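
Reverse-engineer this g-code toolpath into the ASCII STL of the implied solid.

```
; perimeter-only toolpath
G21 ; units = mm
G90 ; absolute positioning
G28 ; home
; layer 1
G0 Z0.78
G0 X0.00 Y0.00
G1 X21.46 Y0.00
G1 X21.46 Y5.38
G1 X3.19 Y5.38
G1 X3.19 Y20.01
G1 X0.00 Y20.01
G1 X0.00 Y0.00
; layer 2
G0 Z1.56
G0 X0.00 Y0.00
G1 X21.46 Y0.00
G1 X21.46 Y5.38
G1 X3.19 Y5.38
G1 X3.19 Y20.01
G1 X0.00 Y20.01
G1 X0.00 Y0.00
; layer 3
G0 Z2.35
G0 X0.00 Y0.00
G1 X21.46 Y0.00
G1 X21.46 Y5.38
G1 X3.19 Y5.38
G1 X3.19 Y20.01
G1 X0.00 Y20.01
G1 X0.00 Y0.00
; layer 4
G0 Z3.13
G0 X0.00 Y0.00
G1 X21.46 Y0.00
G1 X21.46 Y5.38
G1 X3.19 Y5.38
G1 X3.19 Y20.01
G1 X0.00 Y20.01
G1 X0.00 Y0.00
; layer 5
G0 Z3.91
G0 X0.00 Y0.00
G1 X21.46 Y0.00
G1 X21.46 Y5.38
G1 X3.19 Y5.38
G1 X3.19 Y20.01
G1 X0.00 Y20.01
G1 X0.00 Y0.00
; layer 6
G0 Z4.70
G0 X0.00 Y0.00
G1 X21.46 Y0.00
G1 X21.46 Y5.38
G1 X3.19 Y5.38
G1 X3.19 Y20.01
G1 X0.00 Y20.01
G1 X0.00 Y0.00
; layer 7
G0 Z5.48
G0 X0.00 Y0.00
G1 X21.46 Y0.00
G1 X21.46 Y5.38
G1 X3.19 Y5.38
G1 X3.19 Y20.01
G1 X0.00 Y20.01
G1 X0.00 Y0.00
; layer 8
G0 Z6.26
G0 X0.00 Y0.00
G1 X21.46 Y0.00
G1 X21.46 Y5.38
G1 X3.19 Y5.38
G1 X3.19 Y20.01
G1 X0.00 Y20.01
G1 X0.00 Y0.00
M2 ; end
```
solid part
  facet normal 0.0000 0.0000 -1.0000
    outer loop
      vertex 21.46 5.38 0.00
      vertex 21.46 0.00 0.00
      vertex 0.00 0.00 0.00
    endloop
  endfacet
  facet normal 0.0000 0.0000 -1.0000
    outer loop
      vertex 3.19 5.38 0.00
      vertex 21.46 5.38 0.00
      vertex 0.00 0.00 0.00
    endloop
  endfacet
  facet normal 0.0000 0.0000 -1.0000
    outer loop
      vertex 3.19 20.01 0.00
      vertex 3.19 5.38 0.00
      vertex 0.00 0.00 0.00
    endloop
  endfacet
  facet normal 0.0000 0.0000 -1.0000
    outer loop
      vertex 0.00 20.01 0.00
      vertex 3.19 20.01 0.00
      vertex 0.00 0.00 0.00
    endloop
  endfacet
  facet normal 0.0000 0.0000 1.0000
    outer loop
      vertex 0.00 0.00 6.26
      vertex 21.46 0.00 6.26
      vertex 21.46 5.38 6.26
    endloop
  endfacet
  facet normal 0.0000 0.0000 1.0000
    outer loop
      vertex 0.00 0.00 6.26
      vertex 21.46 5.38 6.26
      vertex 3.19 5.38 6.26
    endloop
  endfacet
  facet normal 0.0000 0.0000 1.0000
    outer loop
      vertex 0.00 0.00 6.26
      vertex 3.19 5.38 6.26
      vertex 3.19 20.01 6.26
    endloop
  endfacet
  facet normal 0.0000 0.0000 1.0000
    outer loop
      vertex 0.00 0.00 6.26
      vertex 3.19 20.01 6.26
      vertex 0.00 20.01 6.26
    endloop
  endfacet
  facet normal 0.0000 -1.0000 0.0000
    outer loop
      vertex 0.00 0.00 0.00
      vertex 21.46 0.00 0.00
      vertex 21.46 0.00 6.26
    endloop
  endfacet
  facet normal 0.0000 -1.0000 0.0000
    outer loop
      vertex 0.00 0.00 0.00
      vertex 21.46 0.00 6.26
      vertex 0.00 0.00 6.26
    endloop
  endfacet
  facet normal 1.0000 0.0000 0.0000
    outer loop
      vertex 21.46 0.00 0.00
      vertex 21.46 5.38 0.00
      vertex 21.46 5.38 6.26
    endloop
  endfacet
  facet normal 1.0000 0.0000 0.0000
    outer loop
      vertex 21.46 0.00 0.00
      vertex 21.46 5.38 6.26
      vertex 21.46 0.00 6.26
    endloop
  endfacet
  facet normal 0.0000 1.0000 0.0000
    outer loop
      vertex 21.46 5.38 0.00
      vertex 3.19 5.38 0.00
      vertex 3.19 5.38 6.26
    endloop
  endfacet
  facet normal 0.0000 1.0000 0.0000
    outer loop
      vertex 21.46 5.38 0.00
      vertex 3.19 5.38 6.26
      vertex 21.46 5.38 6.26
    endloop
  endfacet
  facet normal 1.0000 0.0000 0.0000
    outer loop
      vertex 3.19 5.38 0.00
      vertex 3.19 20.01 0.00
      vertex 3.19 20.01 6.26
    endloop
  endfacet
  facet normal 1.0000 0.0000 0.0000
    outer loop
      vertex 3.19 5.38 0.00
      vertex 3.19 20.01 6.26
      vertex 3.19 5.38 6.26
    endloop
  endfacet
  facet normal 0.0000 1.0000 0.0000
    outer loop
      vertex 3.19 20.01 0.00
      vertex 0.00 20.01 0.00
      vertex 0.00 20.01 6.26
    endloop
  endfacet
  facet normal 0.0000 1.0000 0.0000
    outer loop
      vertex 3.19 20.01 0.00
      vertex 0.00 20.01 6.26
      vertex 3.19 20.01 6.26
    endloop
  endfacet
  facet normal -1.0000 0.0000 0.0000
    outer loop
      vertex 0.00 20.01 0.00
      vertex 0.00 0.00 0.00
      vertex 0.00 0.00 6.26
    endloop
  endfacet
  facet normal -1.0000 0.0000 0.0000
    outer loop
      vertex 0.00 20.01 0.00
      vertex 0.00 0.00 6.26
      vertex 0.00 20.01 6.26
    endloop
  endfacet
endsolid part

The G0 Z moves step by Δz≈0.78 mm. Every layer's G1 loop is the same polygon, so the solid is a straight extrusion of it from z=0 to z≈6.26. Closing with flat bottom and top caps and triangulating gives 20 facets — an L-shaped prism: outer 21.5 × 20 mm, arm thicknesses ≈ 5.38 mm (horizontal) and 3.19 mm (vertical), extruded 6.26 mm in z.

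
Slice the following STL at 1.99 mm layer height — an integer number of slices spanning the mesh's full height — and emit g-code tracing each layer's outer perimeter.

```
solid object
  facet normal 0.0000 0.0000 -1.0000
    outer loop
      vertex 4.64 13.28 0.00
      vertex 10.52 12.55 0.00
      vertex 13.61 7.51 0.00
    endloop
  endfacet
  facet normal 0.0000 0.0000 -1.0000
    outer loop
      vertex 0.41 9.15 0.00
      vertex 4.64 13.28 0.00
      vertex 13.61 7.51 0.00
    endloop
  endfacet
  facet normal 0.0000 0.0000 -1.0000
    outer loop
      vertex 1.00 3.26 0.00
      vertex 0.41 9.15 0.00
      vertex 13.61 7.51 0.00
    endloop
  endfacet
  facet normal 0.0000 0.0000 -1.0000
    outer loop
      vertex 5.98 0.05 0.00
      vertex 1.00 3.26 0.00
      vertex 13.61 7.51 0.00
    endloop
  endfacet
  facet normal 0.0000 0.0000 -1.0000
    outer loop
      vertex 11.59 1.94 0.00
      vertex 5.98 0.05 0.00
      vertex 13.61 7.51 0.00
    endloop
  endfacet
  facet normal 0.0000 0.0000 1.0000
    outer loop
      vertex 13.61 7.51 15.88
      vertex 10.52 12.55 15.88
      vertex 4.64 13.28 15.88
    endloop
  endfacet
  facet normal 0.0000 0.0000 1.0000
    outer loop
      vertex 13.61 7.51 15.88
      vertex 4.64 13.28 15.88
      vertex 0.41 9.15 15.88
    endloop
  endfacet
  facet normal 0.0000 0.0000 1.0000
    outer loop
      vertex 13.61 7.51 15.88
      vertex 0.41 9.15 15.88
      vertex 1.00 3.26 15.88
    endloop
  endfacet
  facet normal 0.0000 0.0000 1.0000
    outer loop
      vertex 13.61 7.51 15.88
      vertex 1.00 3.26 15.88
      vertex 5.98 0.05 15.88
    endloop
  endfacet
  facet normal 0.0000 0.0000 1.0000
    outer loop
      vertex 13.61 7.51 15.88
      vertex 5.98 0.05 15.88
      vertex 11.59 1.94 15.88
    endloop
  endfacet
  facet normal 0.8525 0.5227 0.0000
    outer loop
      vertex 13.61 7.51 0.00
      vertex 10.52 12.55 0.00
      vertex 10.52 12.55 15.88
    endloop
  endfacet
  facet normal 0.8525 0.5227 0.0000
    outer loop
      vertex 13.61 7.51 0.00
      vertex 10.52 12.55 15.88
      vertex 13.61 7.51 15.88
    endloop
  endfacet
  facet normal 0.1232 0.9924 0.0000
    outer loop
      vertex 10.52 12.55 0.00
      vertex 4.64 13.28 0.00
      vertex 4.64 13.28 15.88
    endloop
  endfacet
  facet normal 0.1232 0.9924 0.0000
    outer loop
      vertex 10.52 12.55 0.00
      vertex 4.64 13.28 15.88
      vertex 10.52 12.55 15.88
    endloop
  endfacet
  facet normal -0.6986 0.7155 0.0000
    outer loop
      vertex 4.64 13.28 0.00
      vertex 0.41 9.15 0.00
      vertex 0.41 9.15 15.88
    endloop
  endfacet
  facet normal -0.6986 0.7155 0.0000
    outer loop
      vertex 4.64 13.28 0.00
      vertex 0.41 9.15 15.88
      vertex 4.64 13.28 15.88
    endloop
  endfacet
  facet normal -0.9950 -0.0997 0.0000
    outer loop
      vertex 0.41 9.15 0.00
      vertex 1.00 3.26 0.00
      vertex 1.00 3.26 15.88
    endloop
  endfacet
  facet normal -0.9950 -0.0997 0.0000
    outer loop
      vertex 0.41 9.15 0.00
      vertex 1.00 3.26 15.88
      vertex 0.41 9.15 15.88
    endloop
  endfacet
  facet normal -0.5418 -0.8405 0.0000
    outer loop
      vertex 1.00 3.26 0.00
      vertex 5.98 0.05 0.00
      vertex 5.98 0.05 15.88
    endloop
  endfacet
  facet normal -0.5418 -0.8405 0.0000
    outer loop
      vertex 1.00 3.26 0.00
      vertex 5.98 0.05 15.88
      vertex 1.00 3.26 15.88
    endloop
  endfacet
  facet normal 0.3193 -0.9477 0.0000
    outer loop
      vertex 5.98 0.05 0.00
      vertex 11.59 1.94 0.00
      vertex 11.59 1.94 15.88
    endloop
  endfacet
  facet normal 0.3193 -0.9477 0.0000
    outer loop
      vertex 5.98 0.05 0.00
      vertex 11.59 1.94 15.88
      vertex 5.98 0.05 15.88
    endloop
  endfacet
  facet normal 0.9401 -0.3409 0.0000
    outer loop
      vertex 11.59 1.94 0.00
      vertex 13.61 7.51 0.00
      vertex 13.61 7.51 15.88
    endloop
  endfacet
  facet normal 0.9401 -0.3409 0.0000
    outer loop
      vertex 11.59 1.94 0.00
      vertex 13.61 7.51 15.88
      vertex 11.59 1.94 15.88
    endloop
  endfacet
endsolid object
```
; perimeter-only toolpath
G21 ; units = mm
G90 ; absolute positioning
G28 ; home
; layer 1
G0 Z1.99
G0 X13.61 Y7.51
G1 X10.52 Y12.55
G1 X4.64 Y13.28
G1 X0.41 Y9.15
G1 X1.00 Y3.26
G1 X5.98 Y0.05
G1 X11.59 Y1.94
G1 X13.61 Y7.51
; layer 2
G0 Z3.97
G0 X13.61 Y7.51
G1 X10.52 Y12.55
G1 X4.64 Y13.28
G1 X0.41 Y9.15
G1 X1.00 Y3.26
G1 X5.98 Y0.05
G1 X11.59 Y1.94
G1 X13.61 Y7.51
; layer 3
G0 Z5.96
G0 X13.61 Y7.51
G1 X10.52 Y12.55
G1 X4.64 Y13.28
G1 X0.41 Y9.15
G1 X1.00 Y3.26
G1 X5.98 Y0.05
G1 X11.59 Y1.94
G1 X13.61 Y7.51
; layer 4
G0 Z7.94
G0 X13.61 Y7.51
G1 X10.52 Y12.55
G1 X4.64 Y13.28
G1 X0.41 Y9.15
G1 X1.00 Y3.26
G1 X5.98 Y0.05
G1 X11.59 Y1.94
G1 X13.61 Y7.51
; layer 5
G0 Z9.93
G0 X13.61 Y7.51
G1 X10.52 Y12.55
G1 X4.64 Y13.28
G1 X0.41 Y9.15
G1 X1.00 Y3.26
G1 X5.98 Y0.05
G1 X11.59 Y1.94
G1 X13.61 Y7.51
; layer 6
G0 Z11.91
G0 X13.61 Y7.51
G1 X10.52 Y12.55
G1 X4.64 Y13.28
G1 X0.41 Y9.15
G1 X1.00 Y3.26
G1 X5.98 Y0.05
G1 X11.59 Y1.94
G1 X13.61 Y7.51
; layer 7
G0 Z13.90
G0 X13.61 Y7.51
G1 X10.52 Y12.55
G1 X4.64 Y13.28
G1 X0.41 Y9.15
G1 X1.00 Y3.26
G1 X5.98 Y0.05
G1 X11.59 Y1.94
G1 X13.61 Y7.51
; layer 8
G0 Z15.88
G0 X13.61 Y7.51
G1 X10.52 Y12.55
G1 X4.64 Y13.28
G1 X0.41 Y9.15
G1 X1.00 Y3.26
G1 X5.98 Y0.05
G1 X11.59 Y1.94
G1 X13.61 Y7.51
M2 ; end

The solid is a regular 7-sided prism (a cylinder approximated with 7 flat sides), circumscribed radius ≈ 6.82 mm, height ≈ 15.9 mm. Slicing at Δz = 1.99 mm — 8 equal slices spanning the solid's height, so layer i sits at z = i·h/8 — gives 8 non-empty perimeters. Each is a 7-segment closed polygon; G0 lifts to the layer z and rapids to the start vertex, then G1 traces the edges.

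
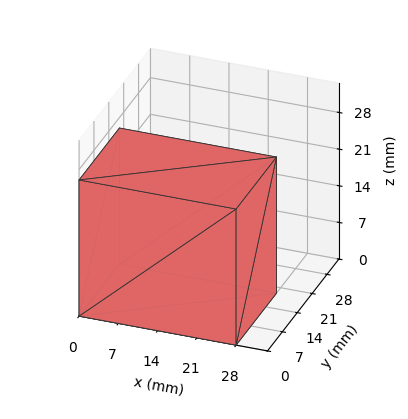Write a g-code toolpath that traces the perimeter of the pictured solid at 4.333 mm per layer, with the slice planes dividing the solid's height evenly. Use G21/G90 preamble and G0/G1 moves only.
Reading the render: the shape is a rectangular box, roughly 28 × 19 mm footprint and 26 mm tall (dimensions read to the nearest mm from the axis ticks). For the g-code, the solid's height is divided into equal slices at the stated Δz and each level perimeter traced with G1 moves after a G0 lift.

; perimeter-only toolpath
G21 ; units = mm
G90 ; absolute positioning
G28 ; home
; layer 1
G0 Z4.333
G0 X0.000 Y0.000
G1 X28.000 Y0.000
G1 X28.000 Y19.000
G1 X0.000 Y19.000
G1 X0.000 Y0.000
; layer 2
G0 Z8.667
G0 X0.000 Y0.000
G1 X28.000 Y0.000
G1 X28.000 Y19.000
G1 X0.000 Y19.000
G1 X0.000 Y0.000
; layer 3
G0 Z13.000
G0 X0.000 Y0.000
G1 X28.000 Y0.000
G1 X28.000 Y19.000
G1 X0.000 Y19.000
G1 X0.000 Y0.000
; layer 4
G0 Z17.333
G0 X0.000 Y0.000
G1 X28.000 Y0.000
G1 X28.000 Y19.000
G1 X0.000 Y19.000
G1 X0.000 Y0.000
; layer 5
G0 Z21.667
G0 X0.000 Y0.000
G1 X28.000 Y0.000
G1 X28.000 Y19.000
G1 X0.000 Y19.000
G1 X0.000 Y0.000
; layer 6
G0 Z26.000
G0 X0.000 Y0.000
G1 X28.000 Y0.000
G1 X28.000 Y19.000
G1 X0.000 Y19.000
G1 X0.000 Y0.000
M2 ; end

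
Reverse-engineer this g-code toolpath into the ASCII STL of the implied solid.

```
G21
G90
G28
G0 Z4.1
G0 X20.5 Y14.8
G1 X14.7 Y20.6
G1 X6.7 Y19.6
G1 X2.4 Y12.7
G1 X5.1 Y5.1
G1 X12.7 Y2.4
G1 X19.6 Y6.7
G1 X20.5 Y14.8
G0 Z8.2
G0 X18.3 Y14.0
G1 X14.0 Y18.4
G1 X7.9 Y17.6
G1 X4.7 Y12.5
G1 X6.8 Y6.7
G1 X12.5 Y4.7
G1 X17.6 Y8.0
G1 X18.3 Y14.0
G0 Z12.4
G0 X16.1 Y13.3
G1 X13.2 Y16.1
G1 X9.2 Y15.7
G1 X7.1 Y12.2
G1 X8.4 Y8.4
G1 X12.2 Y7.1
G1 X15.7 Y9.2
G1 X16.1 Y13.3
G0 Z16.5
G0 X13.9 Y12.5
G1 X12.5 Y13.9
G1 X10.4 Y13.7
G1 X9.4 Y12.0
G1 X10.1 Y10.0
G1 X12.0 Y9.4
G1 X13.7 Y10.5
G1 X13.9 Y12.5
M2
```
solid part
  facet normal 0.0000 0.0000 -1.0000
    outer loop
      vertex 5.4 21.6 0.0
      vertex 15.5 22.8 0.0
      vertex 22.7 15.6 0.0
    endloop
  endfacet
  facet normal 0.0000 0.0000 -1.0000
    outer loop
      vertex 0.1 13.0 0.0
      vertex 5.4 21.6 0.0
      vertex 22.7 15.6 0.0
    endloop
  endfacet
  facet normal 0.0000 0.0000 -1.0000
    outer loop
      vertex 3.5 3.4 0.0
      vertex 0.1 13.0 0.0
      vertex 22.7 15.6 0.0
    endloop
  endfacet
  facet normal 0.0000 0.0000 -1.0000
    outer loop
      vertex 13.0 0.1 0.0
      vertex 3.5 3.4 0.0
      vertex 22.7 15.6 0.0
    endloop
  endfacet
  facet normal 0.0000 0.0000 -1.0000
    outer loop
      vertex 21.6 5.5 0.0
      vertex 13.0 0.1 0.0
      vertex 22.7 15.6 0.0
    endloop
  endfacet
  facet normal 0.6295 0.6295 0.4554
    outer loop
      vertex 22.7 15.6 0.0
      vertex 15.5 22.8 0.0
      vertex 11.7 11.7 20.6
    endloop
  endfacet
  facet normal -0.1050 0.8834 0.4567
    outer loop
      vertex 15.5 22.8 0.0
      vertex 5.4 21.6 0.0
      vertex 11.7 11.7 20.6
    endloop
  endfacet
  facet normal -0.7576 0.4669 0.4561
    outer loop
      vertex 5.4 21.6 0.0
      vertex 0.1 13.0 0.0
      vertex 11.7 11.7 20.6
    endloop
  endfacet
  facet normal -0.8398 -0.2974 0.4541
    outer loop
      vertex 0.1 13.0 0.0
      vertex 3.5 3.4 0.0
      vertex 11.7 11.7 20.6
    endloop
  endfacet
  facet normal -0.2922 -0.8411 0.4552
    outer loop
      vertex 3.5 3.4 0.0
      vertex 13.0 0.1 0.0
      vertex 11.7 11.7 20.6
    endloop
  endfacet
  facet normal 0.4736 -0.7543 0.4546
    outer loop
      vertex 13.0 0.1 0.0
      vertex 21.6 5.5 0.0
      vertex 11.7 11.7 20.6
    endloop
  endfacet
  facet normal 0.8855 -0.0964 0.4546
    outer loop
      vertex 21.6 5.5 0.0
      vertex 22.7 15.6 0.0
      vertex 11.7 11.7 20.6
    endloop
  endfacet
endsolid part

The G0 Z moves step by Δz≈4.1 mm. The G1 loops shrink linearly with z, so the solid tapers from its base footprint up to z≈20.6. Closing with a flat bottom cap and the tapered top and triangulating gives 12 facets — a regular 7-sided pyramid, base circumscribed radius ≈ 11.7 mm, apex at z ≈ 20.6 mm.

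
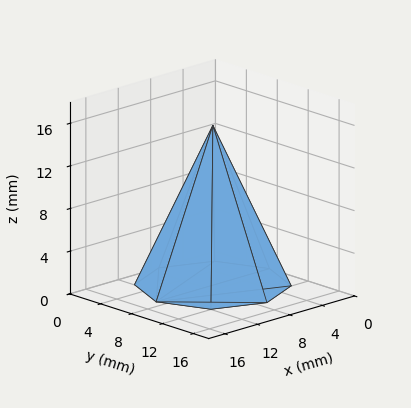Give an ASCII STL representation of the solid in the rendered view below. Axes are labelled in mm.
Reading the render: the shape is a regular 8-sided pyramid, base circumscribed radius ≈ 7 mm, apex at z ≈ 15 mm (dimensions read to the nearest mm from the axis ticks). For the STL, each face is triangulated and given an outward normal.

solid part
  facet normal 0.0000 0.0000 -1.0000
    outer loop
      vertex 7.00 14.00 0.00
      vertex 11.95 11.95 0.00
      vertex 14.00 7.00 0.00
    endloop
  endfacet
  facet normal 0.0000 0.0000 -1.0000
    outer loop
      vertex 2.05 11.95 0.00
      vertex 7.00 14.00 0.00
      vertex 14.00 7.00 0.00
    endloop
  endfacet
  facet normal 0.0000 0.0000 -1.0000
    outer loop
      vertex 0.00 7.00 0.00
      vertex 2.05 11.95 0.00
      vertex 14.00 7.00 0.00
    endloop
  endfacet
  facet normal 0.0000 0.0000 -1.0000
    outer loop
      vertex 2.05 2.05 0.00
      vertex 0.00 7.00 0.00
      vertex 14.00 7.00 0.00
    endloop
  endfacet
  facet normal 0.0000 0.0000 -1.0000
    outer loop
      vertex 7.00 0.00 0.00
      vertex 2.05 2.05 0.00
      vertex 14.00 7.00 0.00
    endloop
  endfacet
  facet normal 0.0000 0.0000 -1.0000
    outer loop
      vertex 11.95 2.05 0.00
      vertex 7.00 0.00 0.00
      vertex 14.00 7.00 0.00
    endloop
  endfacet
  facet normal 0.8484 0.3514 0.3959
    outer loop
      vertex 14.00 7.00 0.00
      vertex 11.95 11.95 0.00
      vertex 7.00 7.00 15.00
    endloop
  endfacet
  facet normal 0.3514 0.8484 0.3959
    outer loop
      vertex 11.95 11.95 0.00
      vertex 7.00 14.00 0.00
      vertex 7.00 7.00 15.00
    endloop
  endfacet
  facet normal -0.3514 0.8484 0.3959
    outer loop
      vertex 7.00 14.00 0.00
      vertex 2.05 11.95 0.00
      vertex 7.00 7.00 15.00
    endloop
  endfacet
  facet normal -0.8484 0.3514 0.3959
    outer loop
      vertex 2.05 11.95 0.00
      vertex 0.00 7.00 0.00
      vertex 7.00 7.00 15.00
    endloop
  endfacet
  facet normal -0.8484 -0.3514 0.3959
    outer loop
      vertex 0.00 7.00 0.00
      vertex 2.05 2.05 0.00
      vertex 7.00 7.00 15.00
    endloop
  endfacet
  facet normal -0.3514 -0.8484 0.3959
    outer loop
      vertex 2.05 2.05 0.00
      vertex 7.00 0.00 0.00
      vertex 7.00 7.00 15.00
    endloop
  endfacet
  facet normal 0.3514 -0.8484 0.3959
    outer loop
      vertex 7.00 0.00 0.00
      vertex 11.95 2.05 0.00
      vertex 7.00 7.00 15.00
    endloop
  endfacet
  facet normal 0.8484 -0.3514 0.3959
    outer loop
      vertex 11.95 2.05 0.00
      vertex 14.00 7.00 0.00
      vertex 7.00 7.00 15.00
    endloop
  endfacet
endsolid part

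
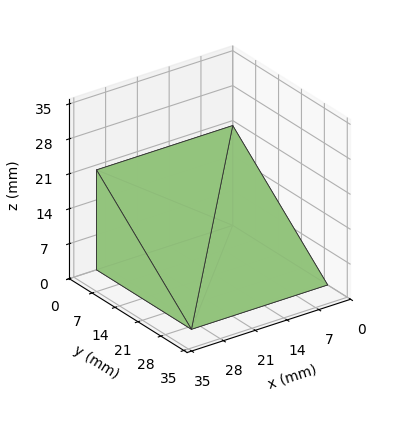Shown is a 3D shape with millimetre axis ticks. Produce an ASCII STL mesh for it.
Reading the render: the shape is a wedge (ramp): 30 × 29 mm base, rising to 20 mm along the y=0 edge and sloping linearly to z=0 at y=29 (dimensions read to the nearest mm from the axis ticks). For the STL, each face is triangulated and given an outward normal.

solid part
  facet normal 0.0000 0.0000 -1.0000
    outer loop
      vertex 30.000 29.000 0.000
      vertex 30.000 0.000 0.000
      vertex 0.000 0.000 0.000
    endloop
  endfacet
  facet normal 0.0000 0.0000 -1.0000
    outer loop
      vertex 0.000 29.000 0.000
      vertex 30.000 29.000 0.000
      vertex 0.000 0.000 0.000
    endloop
  endfacet
  facet normal 0.0000 -1.0000 0.0000
    outer loop
      vertex 0.000 0.000 0.000
      vertex 30.000 0.000 0.000
      vertex 30.000 0.000 20.000
    endloop
  endfacet
  facet normal 0.0000 -1.0000 0.0000
    outer loop
      vertex 0.000 0.000 0.000
      vertex 30.000 0.000 20.000
      vertex 0.000 0.000 20.000
    endloop
  endfacet
  facet normal 0.0000 0.5677 0.8232
    outer loop
      vertex 0.000 0.000 20.000
      vertex 30.000 0.000 20.000
      vertex 30.000 29.000 0.000
    endloop
  endfacet
  facet normal 0.0000 0.5677 0.8232
    outer loop
      vertex 0.000 0.000 20.000
      vertex 30.000 29.000 0.000
      vertex 0.000 29.000 0.000
    endloop
  endfacet
  facet normal -1.0000 0.0000 0.0000
    outer loop
      vertex 0.000 0.000 20.000
      vertex 0.000 29.000 0.000
      vertex 0.000 0.000 0.000
    endloop
  endfacet
  facet normal 1.0000 0.0000 0.0000
    outer loop
      vertex 30.000 0.000 0.000
      vertex 30.000 29.000 0.000
      vertex 30.000 0.000 20.000
    endloop
  endfacet
endsolid part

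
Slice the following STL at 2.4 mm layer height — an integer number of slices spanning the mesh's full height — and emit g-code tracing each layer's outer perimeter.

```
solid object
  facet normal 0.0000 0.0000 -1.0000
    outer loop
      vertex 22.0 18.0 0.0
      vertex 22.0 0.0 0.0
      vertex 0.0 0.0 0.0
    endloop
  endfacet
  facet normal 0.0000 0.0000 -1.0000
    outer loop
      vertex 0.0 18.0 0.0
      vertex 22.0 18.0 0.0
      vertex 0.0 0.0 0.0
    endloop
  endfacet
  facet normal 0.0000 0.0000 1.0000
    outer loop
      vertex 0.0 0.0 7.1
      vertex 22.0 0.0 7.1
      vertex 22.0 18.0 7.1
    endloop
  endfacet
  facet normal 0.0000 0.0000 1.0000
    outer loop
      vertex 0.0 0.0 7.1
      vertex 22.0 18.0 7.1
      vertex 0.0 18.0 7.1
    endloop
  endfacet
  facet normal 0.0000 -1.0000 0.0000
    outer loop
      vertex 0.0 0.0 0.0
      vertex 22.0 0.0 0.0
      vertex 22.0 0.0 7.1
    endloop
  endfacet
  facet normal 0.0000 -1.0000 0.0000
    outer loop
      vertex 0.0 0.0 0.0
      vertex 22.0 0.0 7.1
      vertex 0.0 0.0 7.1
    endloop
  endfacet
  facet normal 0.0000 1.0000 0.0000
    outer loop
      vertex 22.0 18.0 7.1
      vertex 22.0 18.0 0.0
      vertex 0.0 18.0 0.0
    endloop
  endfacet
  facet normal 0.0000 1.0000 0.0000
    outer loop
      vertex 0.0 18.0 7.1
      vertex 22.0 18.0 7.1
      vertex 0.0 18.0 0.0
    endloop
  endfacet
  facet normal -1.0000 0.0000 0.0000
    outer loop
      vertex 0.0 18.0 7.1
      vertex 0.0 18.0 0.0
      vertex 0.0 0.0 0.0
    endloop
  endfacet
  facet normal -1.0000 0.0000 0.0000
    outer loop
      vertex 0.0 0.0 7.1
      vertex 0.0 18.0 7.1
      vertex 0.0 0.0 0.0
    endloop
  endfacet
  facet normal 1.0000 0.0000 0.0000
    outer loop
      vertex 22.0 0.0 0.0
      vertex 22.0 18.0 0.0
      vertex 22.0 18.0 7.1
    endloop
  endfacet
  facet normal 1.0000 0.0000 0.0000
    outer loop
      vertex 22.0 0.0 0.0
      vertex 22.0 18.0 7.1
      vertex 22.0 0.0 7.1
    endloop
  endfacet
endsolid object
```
; perimeter-only toolpath
G21 ; units = mm
G90 ; absolute positioning
G28 ; home
; layer 1
G0 Z2.4
G0 X0.0 Y0.0
G1 X22.0 Y0.0
G1 X22.0 Y18.0
G1 X0.0 Y18.0
G1 X0.0 Y0.0
; layer 2
G0 Z4.7
G0 X0.0 Y0.0
G1 X22.0 Y0.0
G1 X22.0 Y18.0
G1 X0.0 Y18.0
G1 X0.0 Y0.0
; layer 3
G0 Z7.1
G0 X0.0 Y0.0
G1 X22.0 Y0.0
G1 X22.0 Y18.0
G1 X0.0 Y18.0
G1 X0.0 Y0.0
M2 ; end

The solid is a rectangular box, roughly 22 × 18 mm footprint and 7.1 mm tall. Slicing at Δz = 2.4 mm — 3 equal slices spanning the solid's height, so layer i sits at z = i·h/3 — gives 3 non-empty perimeters. Each is a 4-segment closed polygon; G0 lifts to the layer z and rapids to the start vertex, then G1 traces the edges.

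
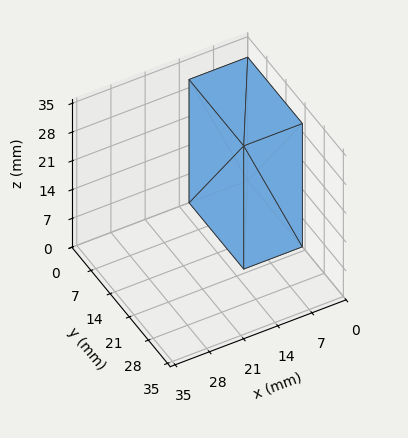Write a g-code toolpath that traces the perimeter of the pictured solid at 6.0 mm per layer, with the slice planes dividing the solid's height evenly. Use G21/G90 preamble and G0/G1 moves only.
Reading the render: the shape is a rectangular box, roughly 12 × 20 mm footprint and 30 mm tall (dimensions read to the nearest mm from the axis ticks). For the g-code, the solid's height is divided into equal slices at the stated Δz and each level perimeter traced with G1 moves after a G0 lift.

; perimeter-only toolpath
G21 ; units = mm
G90 ; absolute positioning
G28 ; home
; layer 1
G0 Z6.0
G0 X0.0 Y0.0
G1 X12.0 Y0.0
G1 X12.0 Y20.0
G1 X0.0 Y20.0
G1 X0.0 Y0.0
; layer 2
G0 Z12.0
G0 X0.0 Y0.0
G1 X12.0 Y0.0
G1 X12.0 Y20.0
G1 X0.0 Y20.0
G1 X0.0 Y0.0
; layer 3
G0 Z18.0
G0 X0.0 Y0.0
G1 X12.0 Y0.0
G1 X12.0 Y20.0
G1 X0.0 Y20.0
G1 X0.0 Y0.0
; layer 4
G0 Z24.0
G0 X0.0 Y0.0
G1 X12.0 Y0.0
G1 X12.0 Y20.0
G1 X0.0 Y20.0
G1 X0.0 Y0.0
; layer 5
G0 Z30.0
G0 X0.0 Y0.0
G1 X12.0 Y0.0
G1 X12.0 Y20.0
G1 X0.0 Y20.0
G1 X0.0 Y0.0
M2 ; end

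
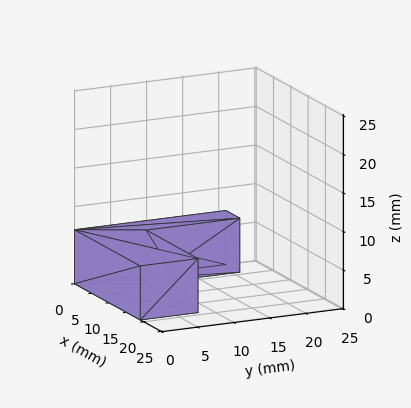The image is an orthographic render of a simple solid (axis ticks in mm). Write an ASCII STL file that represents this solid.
Reading the render: the shape is an L-shaped prism: outer 19 × 21 mm, arm thicknesses ≈ 8 mm (horizontal) and 4 mm (vertical), extruded 7 mm in z (dimensions read to the nearest mm from the axis ticks). For the STL, each face is triangulated and given an outward normal.

solid part
  facet normal 0.0000 0.0000 -1.0000
    outer loop
      vertex 19.000 8.000 0.000
      vertex 19.000 0.000 0.000
      vertex 0.000 0.000 0.000
    endloop
  endfacet
  facet normal 0.0000 0.0000 -1.0000
    outer loop
      vertex 4.000 8.000 0.000
      vertex 19.000 8.000 0.000
      vertex 0.000 0.000 0.000
    endloop
  endfacet
  facet normal 0.0000 0.0000 -1.0000
    outer loop
      vertex 4.000 21.000 0.000
      vertex 4.000 8.000 0.000
      vertex 0.000 0.000 0.000
    endloop
  endfacet
  facet normal 0.0000 0.0000 -1.0000
    outer loop
      vertex 0.000 21.000 0.000
      vertex 4.000 21.000 0.000
      vertex 0.000 0.000 0.000
    endloop
  endfacet
  facet normal 0.0000 0.0000 1.0000
    outer loop
      vertex 0.000 0.000 7.000
      vertex 19.000 0.000 7.000
      vertex 19.000 8.000 7.000
    endloop
  endfacet
  facet normal 0.0000 0.0000 1.0000
    outer loop
      vertex 0.000 0.000 7.000
      vertex 19.000 8.000 7.000
      vertex 4.000 8.000 7.000
    endloop
  endfacet
  facet normal 0.0000 0.0000 1.0000
    outer loop
      vertex 0.000 0.000 7.000
      vertex 4.000 8.000 7.000
      vertex 4.000 21.000 7.000
    endloop
  endfacet
  facet normal 0.0000 0.0000 1.0000
    outer loop
      vertex 0.000 0.000 7.000
      vertex 4.000 21.000 7.000
      vertex 0.000 21.000 7.000
    endloop
  endfacet
  facet normal 0.0000 -1.0000 0.0000
    outer loop
      vertex 0.000 0.000 0.000
      vertex 19.000 0.000 0.000
      vertex 19.000 0.000 7.000
    endloop
  endfacet
  facet normal 0.0000 -1.0000 0.0000
    outer loop
      vertex 0.000 0.000 0.000
      vertex 19.000 0.000 7.000
      vertex 0.000 0.000 7.000
    endloop
  endfacet
  facet normal 1.0000 0.0000 0.0000
    outer loop
      vertex 19.000 0.000 0.000
      vertex 19.000 8.000 0.000
      vertex 19.000 8.000 7.000
    endloop
  endfacet
  facet normal 1.0000 0.0000 0.0000
    outer loop
      vertex 19.000 0.000 0.000
      vertex 19.000 8.000 7.000
      vertex 19.000 0.000 7.000
    endloop
  endfacet
  facet normal 0.0000 1.0000 0.0000
    outer loop
      vertex 19.000 8.000 0.000
      vertex 4.000 8.000 0.000
      vertex 4.000 8.000 7.000
    endloop
  endfacet
  facet normal 0.0000 1.0000 0.0000
    outer loop
      vertex 19.000 8.000 0.000
      vertex 4.000 8.000 7.000
      vertex 19.000 8.000 7.000
    endloop
  endfacet
  facet normal 1.0000 0.0000 0.0000
    outer loop
      vertex 4.000 8.000 0.000
      vertex 4.000 21.000 0.000
      vertex 4.000 21.000 7.000
    endloop
  endfacet
  facet normal 1.0000 0.0000 0.0000
    outer loop
      vertex 4.000 8.000 0.000
      vertex 4.000 21.000 7.000
      vertex 4.000 8.000 7.000
    endloop
  endfacet
  facet normal 0.0000 1.0000 0.0000
    outer loop
      vertex 4.000 21.000 0.000
      vertex 0.000 21.000 0.000
      vertex 0.000 21.000 7.000
    endloop
  endfacet
  facet normal 0.0000 1.0000 0.0000
    outer loop
      vertex 4.000 21.000 0.000
      vertex 0.000 21.000 7.000
      vertex 4.000 21.000 7.000
    endloop
  endfacet
  facet normal -1.0000 0.0000 0.0000
    outer loop
      vertex 0.000 21.000 0.000
      vertex 0.000 0.000 0.000
      vertex 0.000 0.000 7.000
    endloop
  endfacet
  facet normal -1.0000 0.0000 0.0000
    outer loop
      vertex 0.000 21.000 0.000
      vertex 0.000 0.000 7.000
      vertex 0.000 21.000 7.000
    endloop
  endfacet
endsolid part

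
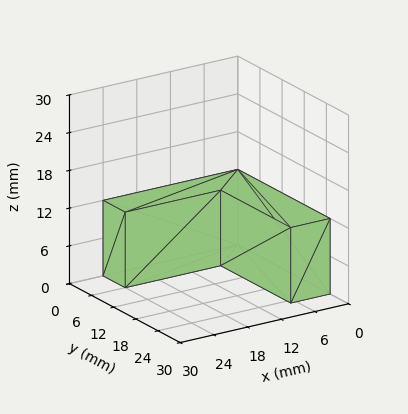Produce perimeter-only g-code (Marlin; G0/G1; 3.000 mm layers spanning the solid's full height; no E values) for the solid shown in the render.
Reading the render: the shape is an L-shaped prism: outer 24 × 25 mm, arm thicknesses ≈ 6 mm (horizontal) and 7 mm (vertical), extruded 12 mm in z (dimensions read to the nearest mm from the axis ticks). For the g-code, the solid's height is divided into equal slices at the stated Δz and each level perimeter traced with G1 moves after a G0 lift.

; perimeter-only toolpath
G21 ; units = mm
G90 ; absolute positioning
G28 ; home
; layer 1
G0 Z3.000
G0 X0.000 Y0.000
G1 X24.000 Y0.000
G1 X24.000 Y6.000
G1 X7.000 Y6.000
G1 X7.000 Y25.000
G1 X0.000 Y25.000
G1 X0.000 Y0.000
; layer 2
G0 Z6.000
G0 X0.000 Y0.000
G1 X24.000 Y0.000
G1 X24.000 Y6.000
G1 X7.000 Y6.000
G1 X7.000 Y25.000
G1 X0.000 Y25.000
G1 X0.000 Y0.000
; layer 3
G0 Z9.000
G0 X0.000 Y0.000
G1 X24.000 Y0.000
G1 X24.000 Y6.000
G1 X7.000 Y6.000
G1 X7.000 Y25.000
G1 X0.000 Y25.000
G1 X0.000 Y0.000
; layer 4
G0 Z12.000
G0 X0.000 Y0.000
G1 X24.000 Y0.000
G1 X24.000 Y6.000
G1 X7.000 Y6.000
G1 X7.000 Y25.000
G1 X0.000 Y25.000
G1 X0.000 Y0.000
M2 ; end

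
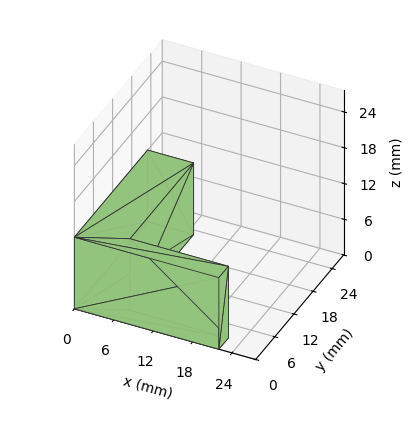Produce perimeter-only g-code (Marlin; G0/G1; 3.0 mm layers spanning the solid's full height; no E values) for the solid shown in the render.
Reading the render: the shape is an L-shaped prism: outer 22 × 23 mm, arm thicknesses ≈ 3 mm (horizontal) and 7 mm (vertical), extruded 12 mm in z (dimensions read to the nearest mm from the axis ticks). For the g-code, the solid's height is divided into equal slices at the stated Δz and each level perimeter traced with G1 moves after a G0 lift.

; perimeter-only toolpath
G21 ; units = mm
G90 ; absolute positioning
G28 ; home
; layer 1
G0 Z3.0
G0 X0.0 Y0.0
G1 X22.0 Y0.0
G1 X22.0 Y3.0
G1 X7.0 Y3.0
G1 X7.0 Y23.0
G1 X0.0 Y23.0
G1 X0.0 Y0.0
; layer 2
G0 Z6.0
G0 X0.0 Y0.0
G1 X22.0 Y0.0
G1 X22.0 Y3.0
G1 X7.0 Y3.0
G1 X7.0 Y23.0
G1 X0.0 Y23.0
G1 X0.0 Y0.0
; layer 3
G0 Z9.0
G0 X0.0 Y0.0
G1 X22.0 Y0.0
G1 X22.0 Y3.0
G1 X7.0 Y3.0
G1 X7.0 Y23.0
G1 X0.0 Y23.0
G1 X0.0 Y0.0
; layer 4
G0 Z12.0
G0 X0.0 Y0.0
G1 X22.0 Y0.0
G1 X22.0 Y3.0
G1 X7.0 Y3.0
G1 X7.0 Y23.0
G1 X0.0 Y23.0
G1 X0.0 Y0.0
M2 ; end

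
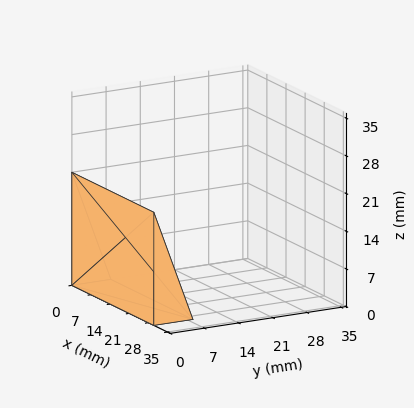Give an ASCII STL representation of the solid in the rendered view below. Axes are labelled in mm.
Reading the render: the shape is a wedge (ramp): 30 × 8 mm base, rising to 21 mm along the y=0 edge and sloping linearly to z=0 at y=8 (dimensions read to the nearest mm from the axis ticks). For the STL, each face is triangulated and given an outward normal.

solid part
  facet normal 0.0000 0.0000 -1.0000
    outer loop
      vertex 30.000 8.000 0.000
      vertex 30.000 0.000 0.000
      vertex 0.000 0.000 0.000
    endloop
  endfacet
  facet normal 0.0000 0.0000 -1.0000
    outer loop
      vertex 0.000 8.000 0.000
      vertex 30.000 8.000 0.000
      vertex 0.000 0.000 0.000
    endloop
  endfacet
  facet normal 0.0000 -1.0000 0.0000
    outer loop
      vertex 0.000 0.000 0.000
      vertex 30.000 0.000 0.000
      vertex 30.000 0.000 21.000
    endloop
  endfacet
  facet normal 0.0000 -1.0000 0.0000
    outer loop
      vertex 0.000 0.000 0.000
      vertex 30.000 0.000 21.000
      vertex 0.000 0.000 21.000
    endloop
  endfacet
  facet normal 0.0000 0.9345 0.3560
    outer loop
      vertex 0.000 0.000 21.000
      vertex 30.000 0.000 21.000
      vertex 30.000 8.000 0.000
    endloop
  endfacet
  facet normal 0.0000 0.9345 0.3560
    outer loop
      vertex 0.000 0.000 21.000
      vertex 30.000 8.000 0.000
      vertex 0.000 8.000 0.000
    endloop
  endfacet
  facet normal -1.0000 0.0000 0.0000
    outer loop
      vertex 0.000 0.000 21.000
      vertex 0.000 8.000 0.000
      vertex 0.000 0.000 0.000
    endloop
  endfacet
  facet normal 1.0000 0.0000 0.0000
    outer loop
      vertex 30.000 0.000 0.000
      vertex 30.000 8.000 0.000
      vertex 30.000 0.000 21.000
    endloop
  endfacet
endsolid part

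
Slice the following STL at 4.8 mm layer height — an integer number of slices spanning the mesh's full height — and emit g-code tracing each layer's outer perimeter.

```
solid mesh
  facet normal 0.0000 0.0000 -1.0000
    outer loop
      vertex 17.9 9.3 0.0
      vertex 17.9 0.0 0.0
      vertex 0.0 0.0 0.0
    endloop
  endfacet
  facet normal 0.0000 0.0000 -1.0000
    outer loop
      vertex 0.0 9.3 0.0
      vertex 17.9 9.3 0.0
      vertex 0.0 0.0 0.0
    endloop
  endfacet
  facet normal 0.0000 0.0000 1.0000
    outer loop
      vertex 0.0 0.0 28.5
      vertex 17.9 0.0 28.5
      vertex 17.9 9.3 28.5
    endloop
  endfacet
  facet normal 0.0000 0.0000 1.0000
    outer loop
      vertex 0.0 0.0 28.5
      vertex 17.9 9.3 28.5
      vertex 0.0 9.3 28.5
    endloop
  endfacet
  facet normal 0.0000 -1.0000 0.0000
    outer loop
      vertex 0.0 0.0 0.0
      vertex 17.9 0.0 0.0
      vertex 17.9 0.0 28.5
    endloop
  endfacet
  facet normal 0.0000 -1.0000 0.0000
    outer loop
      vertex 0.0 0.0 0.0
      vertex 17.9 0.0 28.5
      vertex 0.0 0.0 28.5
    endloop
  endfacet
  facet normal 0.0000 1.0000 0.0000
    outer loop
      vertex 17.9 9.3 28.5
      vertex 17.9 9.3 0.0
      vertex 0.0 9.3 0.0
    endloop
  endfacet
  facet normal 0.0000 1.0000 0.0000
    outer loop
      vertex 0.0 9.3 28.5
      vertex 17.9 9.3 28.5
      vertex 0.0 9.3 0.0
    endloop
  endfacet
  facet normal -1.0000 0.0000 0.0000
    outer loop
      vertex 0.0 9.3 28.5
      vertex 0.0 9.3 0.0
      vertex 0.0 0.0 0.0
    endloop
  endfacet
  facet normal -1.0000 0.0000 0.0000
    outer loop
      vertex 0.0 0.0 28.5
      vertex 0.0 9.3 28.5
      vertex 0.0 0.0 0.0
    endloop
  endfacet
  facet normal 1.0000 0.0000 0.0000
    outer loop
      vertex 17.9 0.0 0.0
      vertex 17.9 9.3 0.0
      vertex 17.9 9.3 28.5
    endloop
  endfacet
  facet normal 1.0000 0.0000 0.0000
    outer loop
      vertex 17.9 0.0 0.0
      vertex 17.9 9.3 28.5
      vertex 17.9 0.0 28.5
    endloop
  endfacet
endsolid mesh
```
; perimeter-only toolpath
G21 ; units = mm
G90 ; absolute positioning
G28 ; home
; layer 1
G0 Z4.8
G0 X0.0 Y0.0
G1 X17.9 Y0.0
G1 X17.9 Y9.3
G1 X0.0 Y9.3
G1 X0.0 Y0.0
; layer 2
G0 Z9.5
G0 X0.0 Y0.0
G1 X17.9 Y0.0
G1 X17.9 Y9.3
G1 X0.0 Y9.3
G1 X0.0 Y0.0
; layer 3
G0 Z14.2
G0 X0.0 Y0.0
G1 X17.9 Y0.0
G1 X17.9 Y9.3
G1 X0.0 Y9.3
G1 X0.0 Y0.0
; layer 4
G0 Z19.0
G0 X0.0 Y0.0
G1 X17.9 Y0.0
G1 X17.9 Y9.3
G1 X0.0 Y9.3
G1 X0.0 Y0.0
; layer 5
G0 Z23.8
G0 X0.0 Y0.0
G1 X17.9 Y0.0
G1 X17.9 Y9.3
G1 X0.0 Y9.3
G1 X0.0 Y0.0
; layer 6
G0 Z28.5
G0 X0.0 Y0.0
G1 X17.9 Y0.0
G1 X17.9 Y9.3
G1 X0.0 Y9.3
G1 X0.0 Y0.0
M2 ; end

The solid is a rectangular box, roughly 17.9 × 9.3 mm footprint and 28.5 mm tall. Slicing at Δz = 4.8 mm — 6 equal slices spanning the solid's height, so layer i sits at z = i·h/6 — gives 6 non-empty perimeters. Each is a 4-segment closed polygon; G0 lifts to the layer z and rapids to the start vertex, then G1 traces the edges.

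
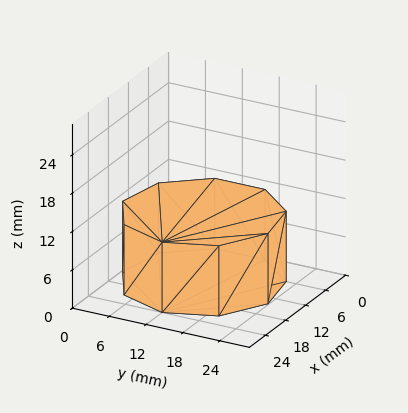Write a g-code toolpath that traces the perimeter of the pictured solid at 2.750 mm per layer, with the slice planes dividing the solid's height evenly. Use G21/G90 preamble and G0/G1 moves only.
Reading the render: the shape is a regular 9-sided prism (a cylinder approximated with 9 flat sides), circumscribed radius ≈ 12 mm, height ≈ 11 mm (dimensions read to the nearest mm from the axis ticks). For the g-code, the solid's height is divided into equal slices at the stated Δz and each level perimeter traced with G1 moves after a G0 lift.

; perimeter-only toolpath
G21 ; units = mm
G90 ; absolute positioning
G28 ; home
; layer 1
G0 Z2.750
G0 X24.000 Y12.000
G1 X21.193 Y19.713
G1 X14.084 Y23.818
G1 X6.000 Y22.392
G1 X0.724 Y16.104
G1 X0.724 Y7.896
G1 X6.000 Y1.608
G1 X14.084 Y0.182
G1 X21.193 Y4.287
G1 X24.000 Y12.000
; layer 2
G0 Z5.500
G0 X24.000 Y12.000
G1 X21.193 Y19.713
G1 X14.084 Y23.818
G1 X6.000 Y22.392
G1 X0.724 Y16.104
G1 X0.724 Y7.896
G1 X6.000 Y1.608
G1 X14.084 Y0.182
G1 X21.193 Y4.287
G1 X24.000 Y12.000
; layer 3
G0 Z8.250
G0 X24.000 Y12.000
G1 X21.193 Y19.713
G1 X14.084 Y23.818
G1 X6.000 Y22.392
G1 X0.724 Y16.104
G1 X0.724 Y7.896
G1 X6.000 Y1.608
G1 X14.084 Y0.182
G1 X21.193 Y4.287
G1 X24.000 Y12.000
; layer 4
G0 Z11.000
G0 X24.000 Y12.000
G1 X21.193 Y19.713
G1 X14.084 Y23.818
G1 X6.000 Y22.392
G1 X0.724 Y16.104
G1 X0.724 Y7.896
G1 X6.000 Y1.608
G1 X14.084 Y0.182
G1 X21.193 Y4.287
G1 X24.000 Y12.000
M2 ; end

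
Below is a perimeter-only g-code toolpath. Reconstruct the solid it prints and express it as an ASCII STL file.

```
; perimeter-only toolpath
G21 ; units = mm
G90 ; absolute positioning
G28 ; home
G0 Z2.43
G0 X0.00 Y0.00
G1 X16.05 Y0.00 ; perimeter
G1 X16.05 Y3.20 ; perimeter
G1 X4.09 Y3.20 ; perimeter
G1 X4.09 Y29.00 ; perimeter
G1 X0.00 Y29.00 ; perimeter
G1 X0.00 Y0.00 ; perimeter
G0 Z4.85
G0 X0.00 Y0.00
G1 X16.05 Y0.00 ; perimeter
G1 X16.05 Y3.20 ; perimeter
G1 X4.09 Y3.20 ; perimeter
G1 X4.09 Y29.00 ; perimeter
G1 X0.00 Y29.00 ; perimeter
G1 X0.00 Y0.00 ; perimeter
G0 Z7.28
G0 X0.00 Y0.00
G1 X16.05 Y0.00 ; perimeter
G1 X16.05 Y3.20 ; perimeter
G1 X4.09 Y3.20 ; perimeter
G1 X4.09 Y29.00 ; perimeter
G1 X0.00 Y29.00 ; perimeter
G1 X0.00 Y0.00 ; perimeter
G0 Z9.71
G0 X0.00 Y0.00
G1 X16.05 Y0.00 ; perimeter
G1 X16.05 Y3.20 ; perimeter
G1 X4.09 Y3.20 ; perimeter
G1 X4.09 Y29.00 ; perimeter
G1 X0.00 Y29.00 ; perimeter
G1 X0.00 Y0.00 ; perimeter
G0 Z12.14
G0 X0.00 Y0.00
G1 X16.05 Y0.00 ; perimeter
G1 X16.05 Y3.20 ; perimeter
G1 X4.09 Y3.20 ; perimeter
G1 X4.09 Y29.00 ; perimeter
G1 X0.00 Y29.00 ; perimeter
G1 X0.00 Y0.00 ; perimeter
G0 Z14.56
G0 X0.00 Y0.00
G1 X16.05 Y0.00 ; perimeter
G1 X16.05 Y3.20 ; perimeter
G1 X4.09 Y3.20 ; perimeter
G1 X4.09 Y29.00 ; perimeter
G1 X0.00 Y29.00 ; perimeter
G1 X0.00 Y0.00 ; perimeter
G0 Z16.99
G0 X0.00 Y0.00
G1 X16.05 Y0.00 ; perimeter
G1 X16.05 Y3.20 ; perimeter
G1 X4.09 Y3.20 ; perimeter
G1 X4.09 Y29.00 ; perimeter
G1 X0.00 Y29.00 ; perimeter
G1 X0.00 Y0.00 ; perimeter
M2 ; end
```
solid part
  facet normal 0.0000 0.0000 -1.0000
    outer loop
      vertex 16.05 3.20 0.00
      vertex 16.05 0.00 0.00
      vertex 0.00 0.00 0.00
    endloop
  endfacet
  facet normal 0.0000 0.0000 -1.0000
    outer loop
      vertex 4.09 3.20 0.00
      vertex 16.05 3.20 0.00
      vertex 0.00 0.00 0.00
    endloop
  endfacet
  facet normal 0.0000 0.0000 -1.0000
    outer loop
      vertex 4.09 29.00 0.00
      vertex 4.09 3.20 0.00
      vertex 0.00 0.00 0.00
    endloop
  endfacet
  facet normal 0.0000 0.0000 -1.0000
    outer loop
      vertex 0.00 29.00 0.00
      vertex 4.09 29.00 0.00
      vertex 0.00 0.00 0.00
    endloop
  endfacet
  facet normal 0.0000 0.0000 1.0000
    outer loop
      vertex 0.00 0.00 16.99
      vertex 16.05 0.00 16.99
      vertex 16.05 3.20 16.99
    endloop
  endfacet
  facet normal 0.0000 0.0000 1.0000
    outer loop
      vertex 0.00 0.00 16.99
      vertex 16.05 3.20 16.99
      vertex 4.09 3.20 16.99
    endloop
  endfacet
  facet normal 0.0000 0.0000 1.0000
    outer loop
      vertex 0.00 0.00 16.99
      vertex 4.09 3.20 16.99
      vertex 4.09 29.00 16.99
    endloop
  endfacet
  facet normal 0.0000 0.0000 1.0000
    outer loop
      vertex 0.00 0.00 16.99
      vertex 4.09 29.00 16.99
      vertex 0.00 29.00 16.99
    endloop
  endfacet
  facet normal 0.0000 -1.0000 0.0000
    outer loop
      vertex 0.00 0.00 0.00
      vertex 16.05 0.00 0.00
      vertex 16.05 0.00 16.99
    endloop
  endfacet
  facet normal 0.0000 -1.0000 0.0000
    outer loop
      vertex 0.00 0.00 0.00
      vertex 16.05 0.00 16.99
      vertex 0.00 0.00 16.99
    endloop
  endfacet
  facet normal 1.0000 0.0000 0.0000
    outer loop
      vertex 16.05 0.00 0.00
      vertex 16.05 3.20 0.00
      vertex 16.05 3.20 16.99
    endloop
  endfacet
  facet normal 1.0000 0.0000 0.0000
    outer loop
      vertex 16.05 0.00 0.00
      vertex 16.05 3.20 16.99
      vertex 16.05 0.00 16.99
    endloop
  endfacet
  facet normal 0.0000 1.0000 0.0000
    outer loop
      vertex 16.05 3.20 0.00
      vertex 4.09 3.20 0.00
      vertex 4.09 3.20 16.99
    endloop
  endfacet
  facet normal 0.0000 1.0000 0.0000
    outer loop
      vertex 16.05 3.20 0.00
      vertex 4.09 3.20 16.99
      vertex 16.05 3.20 16.99
    endloop
  endfacet
  facet normal 1.0000 0.0000 0.0000
    outer loop
      vertex 4.09 3.20 0.00
      vertex 4.09 29.00 0.00
      vertex 4.09 29.00 16.99
    endloop
  endfacet
  facet normal 1.0000 0.0000 0.0000
    outer loop
      vertex 4.09 3.20 0.00
      vertex 4.09 29.00 16.99
      vertex 4.09 3.20 16.99
    endloop
  endfacet
  facet normal 0.0000 1.0000 0.0000
    outer loop
      vertex 4.09 29.00 0.00
      vertex 0.00 29.00 0.00
      vertex 0.00 29.00 16.99
    endloop
  endfacet
  facet normal 0.0000 1.0000 0.0000
    outer loop
      vertex 4.09 29.00 0.00
      vertex 0.00 29.00 16.99
      vertex 4.09 29.00 16.99
    endloop
  endfacet
  facet normal -1.0000 0.0000 0.0000
    outer loop
      vertex 0.00 29.00 0.00
      vertex 0.00 0.00 0.00
      vertex 0.00 0.00 16.99
    endloop
  endfacet
  facet normal -1.0000 0.0000 0.0000
    outer loop
      vertex 0.00 29.00 0.00
      vertex 0.00 0.00 16.99
      vertex 0.00 29.00 16.99
    endloop
  endfacet
endsolid part

The G0 Z moves step by Δz≈2.43 mm. Every layer's G1 loop is the same polygon, so the solid is a straight extrusion of it from z=0 to z≈17. Closing with flat bottom and top caps and triangulating gives 20 facets — an L-shaped prism: outer 16.1 × 29 mm, arm thicknesses ≈ 3.2 mm (horizontal) and 4.09 mm (vertical), extruded 17 mm in z.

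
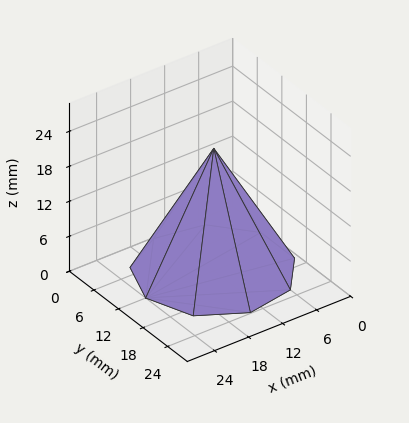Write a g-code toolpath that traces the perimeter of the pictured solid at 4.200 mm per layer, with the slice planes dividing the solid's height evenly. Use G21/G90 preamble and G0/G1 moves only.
Reading the render: the shape is a regular 9-sided pyramid, base circumscribed radius ≈ 12 mm, apex at z ≈ 21 mm (dimensions read to the nearest mm from the axis ticks). For the g-code, the solid's height is divided into equal slices at the stated Δz and each level perimeter traced with G1 moves after a G0 lift.

; perimeter-only toolpath
G21 ; units = mm
G90 ; absolute positioning
G28 ; home
; layer 1
G0 Z4.200
G0 X21.600 Y12.000
G1 X19.354 Y18.170
G1 X13.667 Y21.454
G1 X7.200 Y20.314
G1 X2.979 Y15.283
G1 X2.979 Y8.717
G1 X7.200 Y3.686
G1 X13.667 Y2.546
G1 X19.354 Y5.830
G1 X21.600 Y12.000
; layer 2
G0 Z8.400
G0 X19.200 Y12.000
G1 X17.516 Y16.628
G1 X13.250 Y19.091
G1 X8.400 Y18.235
G1 X5.234 Y14.462
G1 X5.234 Y9.538
G1 X8.400 Y5.765
G1 X13.250 Y4.909
G1 X17.516 Y7.372
G1 X19.200 Y12.000
; layer 3
G0 Z12.600
G0 X16.800 Y12.000
G1 X15.677 Y15.085
G1 X12.834 Y16.727
G1 X9.600 Y16.157
G1 X7.490 Y13.642
G1 X7.490 Y10.358
G1 X9.600 Y7.843
G1 X12.834 Y7.273
G1 X15.677 Y8.915
G1 X16.800 Y12.000
; layer 4
G0 Z16.800
G0 X14.400 Y12.000
G1 X13.839 Y13.543
G1 X12.417 Y14.364
G1 X10.800 Y14.078
G1 X9.745 Y12.821
G1 X9.745 Y11.179
G1 X10.800 Y9.922
G1 X12.417 Y9.636
G1 X13.839 Y10.457
G1 X14.400 Y12.000
M2 ; end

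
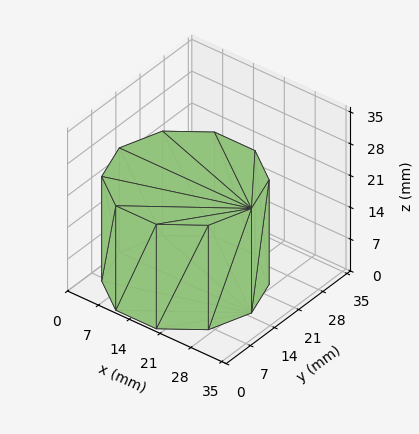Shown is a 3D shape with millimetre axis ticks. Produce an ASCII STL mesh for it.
Reading the render: the shape is a regular 10-sided prism (a cylinder approximated with 10 flat sides), circumscribed radius ≈ 15 mm, height ≈ 23 mm (dimensions read to the nearest mm from the axis ticks). For the STL, each face is triangulated and given an outward normal.

solid part
  facet normal 0.0000 0.0000 -1.0000
    outer loop
      vertex 19.6 29.3 0.0
      vertex 27.1 23.8 0.0
      vertex 30.0 15.0 0.0
    endloop
  endfacet
  facet normal 0.0000 0.0000 -1.0000
    outer loop
      vertex 10.4 29.3 0.0
      vertex 19.6 29.3 0.0
      vertex 30.0 15.0 0.0
    endloop
  endfacet
  facet normal 0.0000 0.0000 -1.0000
    outer loop
      vertex 2.9 23.8 0.0
      vertex 10.4 29.3 0.0
      vertex 30.0 15.0 0.0
    endloop
  endfacet
  facet normal 0.0000 0.0000 -1.0000
    outer loop
      vertex 0.0 15.0 0.0
      vertex 2.9 23.8 0.0
      vertex 30.0 15.0 0.0
    endloop
  endfacet
  facet normal 0.0000 0.0000 -1.0000
    outer loop
      vertex 2.9 6.2 0.0
      vertex 0.0 15.0 0.0
      vertex 30.0 15.0 0.0
    endloop
  endfacet
  facet normal 0.0000 0.0000 -1.0000
    outer loop
      vertex 10.4 0.7 0.0
      vertex 2.9 6.2 0.0
      vertex 30.0 15.0 0.0
    endloop
  endfacet
  facet normal 0.0000 0.0000 -1.0000
    outer loop
      vertex 19.6 0.7 0.0
      vertex 10.4 0.7 0.0
      vertex 30.0 15.0 0.0
    endloop
  endfacet
  facet normal 0.0000 0.0000 -1.0000
    outer loop
      vertex 27.1 6.2 0.0
      vertex 19.6 0.7 0.0
      vertex 30.0 15.0 0.0
    endloop
  endfacet
  facet normal 0.0000 0.0000 1.0000
    outer loop
      vertex 30.0 15.0 23.0
      vertex 27.1 23.8 23.0
      vertex 19.6 29.3 23.0
    endloop
  endfacet
  facet normal 0.0000 0.0000 1.0000
    outer loop
      vertex 30.0 15.0 23.0
      vertex 19.6 29.3 23.0
      vertex 10.4 29.3 23.0
    endloop
  endfacet
  facet normal 0.0000 0.0000 1.0000
    outer loop
      vertex 30.0 15.0 23.0
      vertex 10.4 29.3 23.0
      vertex 2.9 23.8 23.0
    endloop
  endfacet
  facet normal 0.0000 0.0000 1.0000
    outer loop
      vertex 30.0 15.0 23.0
      vertex 2.9 23.8 23.0
      vertex 0.0 15.0 23.0
    endloop
  endfacet
  facet normal 0.0000 0.0000 1.0000
    outer loop
      vertex 30.0 15.0 23.0
      vertex 0.0 15.0 23.0
      vertex 2.9 6.2 23.0
    endloop
  endfacet
  facet normal 0.0000 0.0000 1.0000
    outer loop
      vertex 30.0 15.0 23.0
      vertex 2.9 6.2 23.0
      vertex 10.4 0.7 23.0
    endloop
  endfacet
  facet normal 0.0000 0.0000 1.0000
    outer loop
      vertex 30.0 15.0 23.0
      vertex 10.4 0.7 23.0
      vertex 19.6 0.7 23.0
    endloop
  endfacet
  facet normal 0.0000 0.0000 1.0000
    outer loop
      vertex 30.0 15.0 23.0
      vertex 19.6 0.7 23.0
      vertex 27.1 6.2 23.0
    endloop
  endfacet
  facet normal 0.9498 0.3130 0.0000
    outer loop
      vertex 30.0 15.0 0.0
      vertex 27.1 23.8 0.0
      vertex 27.1 23.8 23.0
    endloop
  endfacet
  facet normal 0.9498 0.3130 0.0000
    outer loop
      vertex 30.0 15.0 0.0
      vertex 27.1 23.8 23.0
      vertex 30.0 15.0 23.0
    endloop
  endfacet
  facet normal 0.5914 0.8064 0.0000
    outer loop
      vertex 27.1 23.8 0.0
      vertex 19.6 29.3 0.0
      vertex 19.6 29.3 23.0
    endloop
  endfacet
  facet normal 0.5914 0.8064 0.0000
    outer loop
      vertex 27.1 23.8 0.0
      vertex 19.6 29.3 23.0
      vertex 27.1 23.8 23.0
    endloop
  endfacet
  facet normal 0.0000 1.0000 0.0000
    outer loop
      vertex 19.6 29.3 0.0
      vertex 10.4 29.3 0.0
      vertex 10.4 29.3 23.0
    endloop
  endfacet
  facet normal 0.0000 1.0000 0.0000
    outer loop
      vertex 19.6 29.3 0.0
      vertex 10.4 29.3 23.0
      vertex 19.6 29.3 23.0
    endloop
  endfacet
  facet normal -0.5914 0.8064 0.0000
    outer loop
      vertex 10.4 29.3 0.0
      vertex 2.9 23.8 0.0
      vertex 2.9 23.8 23.0
    endloop
  endfacet
  facet normal -0.5914 0.8064 0.0000
    outer loop
      vertex 10.4 29.3 0.0
      vertex 2.9 23.8 23.0
      vertex 10.4 29.3 23.0
    endloop
  endfacet
  facet normal -0.9498 0.3130 0.0000
    outer loop
      vertex 2.9 23.8 0.0
      vertex 0.0 15.0 0.0
      vertex 0.0 15.0 23.0
    endloop
  endfacet
  facet normal -0.9498 0.3130 0.0000
    outer loop
      vertex 2.9 23.8 0.0
      vertex 0.0 15.0 23.0
      vertex 2.9 23.8 23.0
    endloop
  endfacet
  facet normal -0.9498 -0.3130 0.0000
    outer loop
      vertex 0.0 15.0 0.0
      vertex 2.9 6.2 0.0
      vertex 2.9 6.2 23.0
    endloop
  endfacet
  facet normal -0.9498 -0.3130 0.0000
    outer loop
      vertex 0.0 15.0 0.0
      vertex 2.9 6.2 23.0
      vertex 0.0 15.0 23.0
    endloop
  endfacet
  facet normal -0.5914 -0.8064 0.0000
    outer loop
      vertex 2.9 6.2 0.0
      vertex 10.4 0.7 0.0
      vertex 10.4 0.7 23.0
    endloop
  endfacet
  facet normal -0.5914 -0.8064 0.0000
    outer loop
      vertex 2.9 6.2 0.0
      vertex 10.4 0.7 23.0
      vertex 2.9 6.2 23.0
    endloop
  endfacet
  facet normal 0.0000 -1.0000 0.0000
    outer loop
      vertex 10.4 0.7 0.0
      vertex 19.6 0.7 0.0
      vertex 19.6 0.7 23.0
    endloop
  endfacet
  facet normal 0.0000 -1.0000 0.0000
    outer loop
      vertex 10.4 0.7 0.0
      vertex 19.6 0.7 23.0
      vertex 10.4 0.7 23.0
    endloop
  endfacet
  facet normal 0.5914 -0.8064 0.0000
    outer loop
      vertex 19.6 0.7 0.0
      vertex 27.1 6.2 0.0
      vertex 27.1 6.2 23.0
    endloop
  endfacet
  facet normal 0.5914 -0.8064 0.0000
    outer loop
      vertex 19.6 0.7 0.0
      vertex 27.1 6.2 23.0
      vertex 19.6 0.7 23.0
    endloop
  endfacet
  facet normal 0.9498 -0.3130 0.0000
    outer loop
      vertex 27.1 6.2 0.0
      vertex 30.0 15.0 0.0
      vertex 30.0 15.0 23.0
    endloop
  endfacet
  facet normal 0.9498 -0.3130 0.0000
    outer loop
      vertex 27.1 6.2 0.0
      vertex 30.0 15.0 23.0
      vertex 27.1 6.2 23.0
    endloop
  endfacet
endsolid part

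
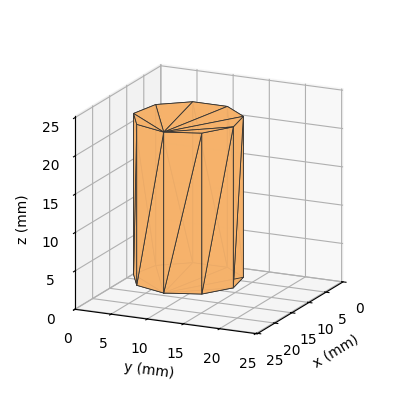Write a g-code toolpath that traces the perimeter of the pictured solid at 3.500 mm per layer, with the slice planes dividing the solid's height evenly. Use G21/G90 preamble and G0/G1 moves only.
Reading the render: the shape is a regular 9-sided prism (a cylinder approximated with 9 flat sides), circumscribed radius ≈ 7 mm, height ≈ 21 mm (dimensions read to the nearest mm from the axis ticks). For the g-code, the solid's height is divided into equal slices at the stated Δz and each level perimeter traced with G1 moves after a G0 lift.

; perimeter-only toolpath
G21 ; units = mm
G90 ; absolute positioning
G28 ; home
; layer 1
G0 Z3.500
G0 X14.000 Y7.000
G1 X12.362 Y11.500
G1 X8.216 Y13.894
G1 X3.500 Y13.062
G1 X0.422 Y9.394
G1 X0.422 Y4.606
G1 X3.500 Y0.938
G1 X8.216 Y0.106
G1 X12.362 Y2.500
G1 X14.000 Y7.000
; layer 2
G0 Z7.000
G0 X14.000 Y7.000
G1 X12.362 Y11.500
G1 X8.216 Y13.894
G1 X3.500 Y13.062
G1 X0.422 Y9.394
G1 X0.422 Y4.606
G1 X3.500 Y0.938
G1 X8.216 Y0.106
G1 X12.362 Y2.500
G1 X14.000 Y7.000
; layer 3
G0 Z10.500
G0 X14.000 Y7.000
G1 X12.362 Y11.500
G1 X8.216 Y13.894
G1 X3.500 Y13.062
G1 X0.422 Y9.394
G1 X0.422 Y4.606
G1 X3.500 Y0.938
G1 X8.216 Y0.106
G1 X12.362 Y2.500
G1 X14.000 Y7.000
; layer 4
G0 Z14.000
G0 X14.000 Y7.000
G1 X12.362 Y11.500
G1 X8.216 Y13.894
G1 X3.500 Y13.062
G1 X0.422 Y9.394
G1 X0.422 Y4.606
G1 X3.500 Y0.938
G1 X8.216 Y0.106
G1 X12.362 Y2.500
G1 X14.000 Y7.000
; layer 5
G0 Z17.500
G0 X14.000 Y7.000
G1 X12.362 Y11.500
G1 X8.216 Y13.894
G1 X3.500 Y13.062
G1 X0.422 Y9.394
G1 X0.422 Y4.606
G1 X3.500 Y0.938
G1 X8.216 Y0.106
G1 X12.362 Y2.500
G1 X14.000 Y7.000
; layer 6
G0 Z21.000
G0 X14.000 Y7.000
G1 X12.362 Y11.500
G1 X8.216 Y13.894
G1 X3.500 Y13.062
G1 X0.422 Y9.394
G1 X0.422 Y4.606
G1 X3.500 Y0.938
G1 X8.216 Y0.106
G1 X12.362 Y2.500
G1 X14.000 Y7.000
M2 ; end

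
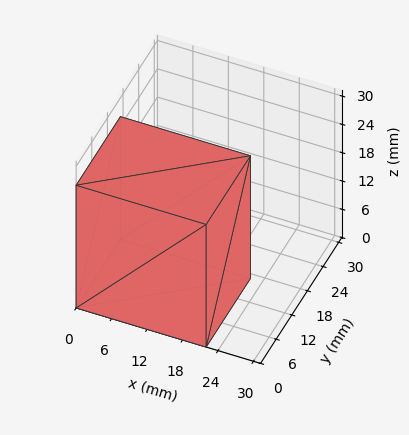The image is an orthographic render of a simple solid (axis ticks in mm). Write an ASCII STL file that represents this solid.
Reading the render: the shape is a rectangular box, roughly 22 × 17 mm footprint and 26 mm tall (dimensions read to the nearest mm from the axis ticks). For the STL, each face is triangulated and given an outward normal.

solid part
  facet normal 0.0000 0.0000 -1.0000
    outer loop
      vertex 22.000 17.000 0.000
      vertex 22.000 0.000 0.000
      vertex 0.000 0.000 0.000
    endloop
  endfacet
  facet normal 0.0000 0.0000 -1.0000
    outer loop
      vertex 0.000 17.000 0.000
      vertex 22.000 17.000 0.000
      vertex 0.000 0.000 0.000
    endloop
  endfacet
  facet normal 0.0000 0.0000 1.0000
    outer loop
      vertex 0.000 0.000 26.000
      vertex 22.000 0.000 26.000
      vertex 22.000 17.000 26.000
    endloop
  endfacet
  facet normal 0.0000 0.0000 1.0000
    outer loop
      vertex 0.000 0.000 26.000
      vertex 22.000 17.000 26.000
      vertex 0.000 17.000 26.000
    endloop
  endfacet
  facet normal 0.0000 -1.0000 0.0000
    outer loop
      vertex 0.000 0.000 0.000
      vertex 22.000 0.000 0.000
      vertex 22.000 0.000 26.000
    endloop
  endfacet
  facet normal 0.0000 -1.0000 0.0000
    outer loop
      vertex 0.000 0.000 0.000
      vertex 22.000 0.000 26.000
      vertex 0.000 0.000 26.000
    endloop
  endfacet
  facet normal 0.0000 1.0000 0.0000
    outer loop
      vertex 22.000 17.000 26.000
      vertex 22.000 17.000 0.000
      vertex 0.000 17.000 0.000
    endloop
  endfacet
  facet normal 0.0000 1.0000 0.0000
    outer loop
      vertex 0.000 17.000 26.000
      vertex 22.000 17.000 26.000
      vertex 0.000 17.000 0.000
    endloop
  endfacet
  facet normal -1.0000 0.0000 0.0000
    outer loop
      vertex 0.000 17.000 26.000
      vertex 0.000 17.000 0.000
      vertex 0.000 0.000 0.000
    endloop
  endfacet
  facet normal -1.0000 0.0000 0.0000
    outer loop
      vertex 0.000 0.000 26.000
      vertex 0.000 17.000 26.000
      vertex 0.000 0.000 0.000
    endloop
  endfacet
  facet normal 1.0000 0.0000 0.0000
    outer loop
      vertex 22.000 0.000 0.000
      vertex 22.000 17.000 0.000
      vertex 22.000 17.000 26.000
    endloop
  endfacet
  facet normal 1.0000 0.0000 0.0000
    outer loop
      vertex 22.000 0.000 0.000
      vertex 22.000 17.000 26.000
      vertex 22.000 0.000 26.000
    endloop
  endfacet
endsolid part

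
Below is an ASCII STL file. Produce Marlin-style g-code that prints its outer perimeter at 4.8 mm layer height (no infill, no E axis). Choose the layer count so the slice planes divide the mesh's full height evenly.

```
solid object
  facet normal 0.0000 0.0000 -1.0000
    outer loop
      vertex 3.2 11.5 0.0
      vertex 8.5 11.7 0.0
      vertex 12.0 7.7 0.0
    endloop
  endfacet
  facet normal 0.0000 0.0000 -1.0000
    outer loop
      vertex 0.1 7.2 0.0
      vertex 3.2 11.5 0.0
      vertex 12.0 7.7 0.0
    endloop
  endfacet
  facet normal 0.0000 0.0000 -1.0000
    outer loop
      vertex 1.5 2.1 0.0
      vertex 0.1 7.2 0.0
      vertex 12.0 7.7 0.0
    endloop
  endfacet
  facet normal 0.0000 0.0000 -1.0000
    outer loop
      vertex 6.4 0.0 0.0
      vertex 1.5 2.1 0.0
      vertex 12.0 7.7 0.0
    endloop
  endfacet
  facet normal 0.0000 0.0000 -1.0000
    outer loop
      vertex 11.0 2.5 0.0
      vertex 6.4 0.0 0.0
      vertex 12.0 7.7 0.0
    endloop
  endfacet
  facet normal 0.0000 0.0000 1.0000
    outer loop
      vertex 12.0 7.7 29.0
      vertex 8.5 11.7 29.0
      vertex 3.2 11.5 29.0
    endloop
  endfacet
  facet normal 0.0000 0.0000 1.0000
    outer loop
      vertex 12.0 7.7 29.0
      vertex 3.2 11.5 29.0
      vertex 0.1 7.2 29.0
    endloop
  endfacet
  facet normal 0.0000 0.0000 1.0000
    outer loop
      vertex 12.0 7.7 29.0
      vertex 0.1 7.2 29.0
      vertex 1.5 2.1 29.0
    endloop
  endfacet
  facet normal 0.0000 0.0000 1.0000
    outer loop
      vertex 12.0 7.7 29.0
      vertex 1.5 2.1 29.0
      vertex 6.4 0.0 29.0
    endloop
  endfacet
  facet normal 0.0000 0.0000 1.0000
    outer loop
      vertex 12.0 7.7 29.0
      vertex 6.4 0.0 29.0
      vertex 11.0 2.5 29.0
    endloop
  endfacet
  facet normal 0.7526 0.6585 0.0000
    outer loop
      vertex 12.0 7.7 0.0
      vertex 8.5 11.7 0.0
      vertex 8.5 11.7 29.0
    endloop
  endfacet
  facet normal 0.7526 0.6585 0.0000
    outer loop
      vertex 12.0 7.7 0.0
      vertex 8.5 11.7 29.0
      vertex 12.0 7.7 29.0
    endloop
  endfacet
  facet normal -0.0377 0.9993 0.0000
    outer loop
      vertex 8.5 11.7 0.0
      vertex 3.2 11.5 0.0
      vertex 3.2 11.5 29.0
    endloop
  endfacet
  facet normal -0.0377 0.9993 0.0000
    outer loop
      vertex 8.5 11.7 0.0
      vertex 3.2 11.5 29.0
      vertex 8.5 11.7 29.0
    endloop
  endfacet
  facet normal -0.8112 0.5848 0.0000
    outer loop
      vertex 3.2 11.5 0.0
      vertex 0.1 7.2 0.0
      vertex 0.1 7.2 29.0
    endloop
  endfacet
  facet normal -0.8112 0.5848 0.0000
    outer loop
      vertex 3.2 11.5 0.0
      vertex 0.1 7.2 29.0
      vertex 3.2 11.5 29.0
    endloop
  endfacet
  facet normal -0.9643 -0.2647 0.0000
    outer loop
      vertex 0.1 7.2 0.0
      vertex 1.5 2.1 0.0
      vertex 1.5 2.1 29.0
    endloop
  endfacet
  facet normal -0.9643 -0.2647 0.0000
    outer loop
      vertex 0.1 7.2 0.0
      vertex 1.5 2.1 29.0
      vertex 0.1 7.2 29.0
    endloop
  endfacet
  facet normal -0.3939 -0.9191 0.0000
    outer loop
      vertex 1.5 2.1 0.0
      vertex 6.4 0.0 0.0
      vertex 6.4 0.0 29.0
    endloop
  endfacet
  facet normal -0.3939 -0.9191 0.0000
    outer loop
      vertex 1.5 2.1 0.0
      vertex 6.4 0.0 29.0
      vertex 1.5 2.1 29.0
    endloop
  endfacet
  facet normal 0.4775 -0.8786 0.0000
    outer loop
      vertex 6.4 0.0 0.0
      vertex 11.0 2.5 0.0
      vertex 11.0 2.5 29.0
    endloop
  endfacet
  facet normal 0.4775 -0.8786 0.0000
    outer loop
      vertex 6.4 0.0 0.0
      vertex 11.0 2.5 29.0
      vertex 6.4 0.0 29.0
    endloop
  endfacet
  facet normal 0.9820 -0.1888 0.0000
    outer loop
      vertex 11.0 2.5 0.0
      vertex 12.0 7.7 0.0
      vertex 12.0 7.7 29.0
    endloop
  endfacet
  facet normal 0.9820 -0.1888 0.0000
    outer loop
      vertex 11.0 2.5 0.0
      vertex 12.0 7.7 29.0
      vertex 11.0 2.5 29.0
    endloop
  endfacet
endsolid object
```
; perimeter-only toolpath
G21 ; units = mm
G90 ; absolute positioning
G28 ; home
; layer 1
G0 Z4.8
G0 X12.0 Y7.7
G1 X8.5 Y11.7
G1 X3.2 Y11.5
G1 X0.1 Y7.2
G1 X1.5 Y2.1
G1 X6.4 Y0.0
G1 X11.0 Y2.5
G1 X12.0 Y7.7
; layer 2
G0 Z9.7
G0 X12.0 Y7.7
G1 X8.5 Y11.7
G1 X3.2 Y11.5
G1 X0.1 Y7.2
G1 X1.5 Y2.1
G1 X6.4 Y0.0
G1 X11.0 Y2.5
G1 X12.0 Y7.7
; layer 3
G0 Z14.5
G0 X12.0 Y7.7
G1 X8.5 Y11.7
G1 X3.2 Y11.5
G1 X0.1 Y7.2
G1 X1.5 Y2.1
G1 X6.4 Y0.0
G1 X11.0 Y2.5
G1 X12.0 Y7.7
; layer 4
G0 Z19.3
G0 X12.0 Y7.7
G1 X8.5 Y11.7
G1 X3.2 Y11.5
G1 X0.1 Y7.2
G1 X1.5 Y2.1
G1 X6.4 Y0.0
G1 X11.0 Y2.5
G1 X12.0 Y7.7
; layer 5
G0 Z24.2
G0 X12.0 Y7.7
G1 X8.5 Y11.7
G1 X3.2 Y11.5
G1 X0.1 Y7.2
G1 X1.5 Y2.1
G1 X6.4 Y0.0
G1 X11.0 Y2.5
G1 X12.0 Y7.7
; layer 6
G0 Z29.0
G0 X12.0 Y7.7
G1 X8.5 Y11.7
G1 X3.2 Y11.5
G1 X0.1 Y7.2
G1 X1.5 Y2.1
G1 X6.4 Y0.0
G1 X11.0 Y2.5
G1 X12.0 Y7.7
M2 ; end

The solid is a regular 7-sided prism (a cylinder approximated with 7 flat sides), circumscribed radius ≈ 6.1 mm, height ≈ 29 mm. Slicing at Δz = 4.8 mm — 6 equal slices spanning the solid's height, so layer i sits at z = i·h/6 — gives 6 non-empty perimeters. Each is a 7-segment closed polygon; G0 lifts to the layer z and rapids to the start vertex, then G1 traces the edges.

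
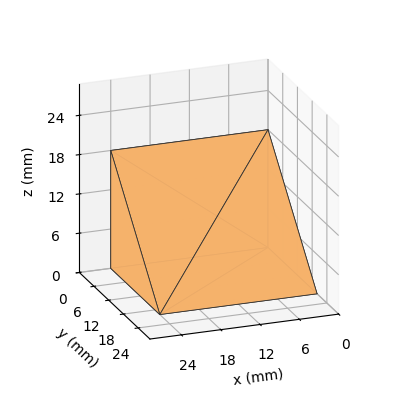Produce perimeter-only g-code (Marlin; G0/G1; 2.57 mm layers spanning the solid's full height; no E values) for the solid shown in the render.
Reading the render: the shape is a wedge (ramp): 24 × 20 mm base, rising to 18 mm along the y=0 edge and sloping linearly to z=0 at y=20 (dimensions read to the nearest mm from the axis ticks). For the g-code, the solid's height is divided into equal slices at the stated Δz and each level perimeter traced with G1 moves after a G0 lift.

; perimeter-only toolpath
G21 ; units = mm
G90 ; absolute positioning
G28 ; home
; layer 1
G0 Z2.57
G0 X0.00 Y0.00
G1 X24.00 Y0.00
G1 X24.00 Y17.14
G1 X0.00 Y17.14
G1 X0.00 Y0.00
; layer 2
G0 Z5.14
G0 X0.00 Y0.00
G1 X24.00 Y0.00
G1 X24.00 Y14.29
G1 X0.00 Y14.29
G1 X0.00 Y0.00
; layer 3
G0 Z7.71
G0 X0.00 Y0.00
G1 X24.00 Y0.00
G1 X24.00 Y11.43
G1 X0.00 Y11.43
G1 X0.00 Y0.00
; layer 4
G0 Z10.29
G0 X0.00 Y0.00
G1 X24.00 Y0.00
G1 X24.00 Y8.57
G1 X0.00 Y8.57
G1 X0.00 Y0.00
; layer 5
G0 Z12.86
G0 X0.00 Y0.00
G1 X24.00 Y0.00
G1 X24.00 Y5.71
G1 X0.00 Y5.71
G1 X0.00 Y0.00
; layer 6
G0 Z15.43
G0 X0.00 Y0.00
G1 X24.00 Y0.00
G1 X24.00 Y2.86
G1 X0.00 Y2.86
G1 X0.00 Y0.00
M2 ; end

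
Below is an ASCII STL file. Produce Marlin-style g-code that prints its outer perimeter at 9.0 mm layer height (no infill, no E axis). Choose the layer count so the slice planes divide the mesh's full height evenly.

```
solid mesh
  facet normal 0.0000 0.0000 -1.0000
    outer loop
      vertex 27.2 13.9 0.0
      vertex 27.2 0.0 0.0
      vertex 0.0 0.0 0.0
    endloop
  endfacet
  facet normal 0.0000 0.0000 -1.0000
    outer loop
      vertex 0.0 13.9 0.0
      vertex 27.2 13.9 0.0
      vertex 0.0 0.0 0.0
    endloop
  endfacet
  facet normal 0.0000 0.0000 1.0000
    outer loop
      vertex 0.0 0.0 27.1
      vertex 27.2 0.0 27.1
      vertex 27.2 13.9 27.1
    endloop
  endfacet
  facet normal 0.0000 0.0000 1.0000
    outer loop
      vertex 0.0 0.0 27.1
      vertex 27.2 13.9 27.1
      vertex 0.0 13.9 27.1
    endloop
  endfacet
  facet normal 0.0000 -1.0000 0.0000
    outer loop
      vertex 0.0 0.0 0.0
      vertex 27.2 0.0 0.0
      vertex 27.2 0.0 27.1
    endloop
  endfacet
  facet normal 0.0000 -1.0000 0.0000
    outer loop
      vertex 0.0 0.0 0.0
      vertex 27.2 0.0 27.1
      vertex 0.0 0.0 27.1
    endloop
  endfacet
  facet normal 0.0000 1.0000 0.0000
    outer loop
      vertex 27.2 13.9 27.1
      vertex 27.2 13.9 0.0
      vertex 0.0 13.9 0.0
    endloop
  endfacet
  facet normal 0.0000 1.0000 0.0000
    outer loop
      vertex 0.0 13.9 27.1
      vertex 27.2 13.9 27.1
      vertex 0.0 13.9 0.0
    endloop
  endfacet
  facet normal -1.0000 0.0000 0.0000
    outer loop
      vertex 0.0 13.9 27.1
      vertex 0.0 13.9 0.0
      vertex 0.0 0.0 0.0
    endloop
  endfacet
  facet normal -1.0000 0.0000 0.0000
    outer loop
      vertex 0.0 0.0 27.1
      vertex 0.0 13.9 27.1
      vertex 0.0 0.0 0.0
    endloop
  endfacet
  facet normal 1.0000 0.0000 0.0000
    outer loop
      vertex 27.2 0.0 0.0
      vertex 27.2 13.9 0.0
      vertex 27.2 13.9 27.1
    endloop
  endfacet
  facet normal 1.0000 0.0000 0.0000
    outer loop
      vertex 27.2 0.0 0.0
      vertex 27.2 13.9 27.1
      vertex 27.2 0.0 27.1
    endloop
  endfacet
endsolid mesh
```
; perimeter-only toolpath
G21 ; units = mm
G90 ; absolute positioning
G28 ; home
; layer 1
G0 Z9.0
G0 X0.0 Y0.0
G1 X27.2 Y0.0
G1 X27.2 Y13.9
G1 X0.0 Y13.9
G1 X0.0 Y0.0
; layer 2
G0 Z18.1
G0 X0.0 Y0.0
G1 X27.2 Y0.0
G1 X27.2 Y13.9
G1 X0.0 Y13.9
G1 X0.0 Y0.0
; layer 3
G0 Z27.1
G0 X0.0 Y0.0
G1 X27.2 Y0.0
G1 X27.2 Y13.9
G1 X0.0 Y13.9
G1 X0.0 Y0.0
M2 ; end

The solid is a rectangular box, roughly 27.2 × 13.9 mm footprint and 27.1 mm tall. Slicing at Δz = 9.0 mm — 3 equal slices spanning the solid's height, so layer i sits at z = i·h/3 — gives 3 non-empty perimeters. Each is a 4-segment closed polygon; G0 lifts to the layer z and rapids to the start vertex, then G1 traces the edges.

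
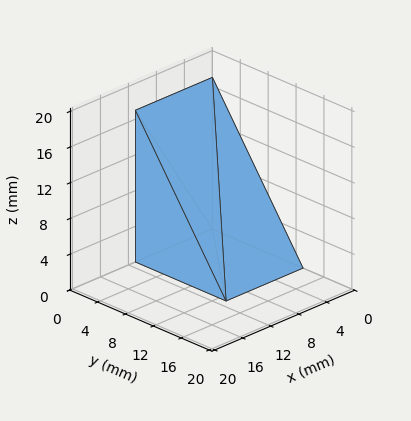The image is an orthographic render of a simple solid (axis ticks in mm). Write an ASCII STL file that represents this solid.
Reading the render: the shape is a wedge (ramp): 11 × 13 mm base, rising to 17 mm along the y=0 edge and sloping linearly to z=0 at y=13 (dimensions read to the nearest mm from the axis ticks). For the STL, each face is triangulated and given an outward normal.

solid part
  facet normal 0.0000 0.0000 -1.0000
    outer loop
      vertex 11.000 13.000 0.000
      vertex 11.000 0.000 0.000
      vertex 0.000 0.000 0.000
    endloop
  endfacet
  facet normal 0.0000 0.0000 -1.0000
    outer loop
      vertex 0.000 13.000 0.000
      vertex 11.000 13.000 0.000
      vertex 0.000 0.000 0.000
    endloop
  endfacet
  facet normal 0.0000 -1.0000 0.0000
    outer loop
      vertex 0.000 0.000 0.000
      vertex 11.000 0.000 0.000
      vertex 11.000 0.000 17.000
    endloop
  endfacet
  facet normal 0.0000 -1.0000 0.0000
    outer loop
      vertex 0.000 0.000 0.000
      vertex 11.000 0.000 17.000
      vertex 0.000 0.000 17.000
    endloop
  endfacet
  facet normal 0.0000 0.7944 0.6075
    outer loop
      vertex 0.000 0.000 17.000
      vertex 11.000 0.000 17.000
      vertex 11.000 13.000 0.000
    endloop
  endfacet
  facet normal 0.0000 0.7944 0.6075
    outer loop
      vertex 0.000 0.000 17.000
      vertex 11.000 13.000 0.000
      vertex 0.000 13.000 0.000
    endloop
  endfacet
  facet normal -1.0000 0.0000 0.0000
    outer loop
      vertex 0.000 0.000 17.000
      vertex 0.000 13.000 0.000
      vertex 0.000 0.000 0.000
    endloop
  endfacet
  facet normal 1.0000 0.0000 0.0000
    outer loop
      vertex 11.000 0.000 0.000
      vertex 11.000 13.000 0.000
      vertex 11.000 0.000 17.000
    endloop
  endfacet
endsolid part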